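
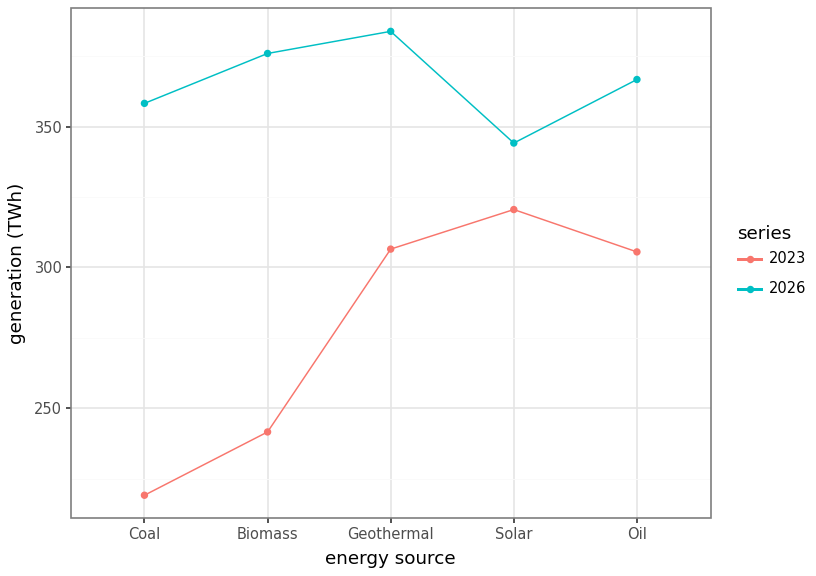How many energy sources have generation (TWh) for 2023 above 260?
Above 260: Geothermal, Solar, Oil.

3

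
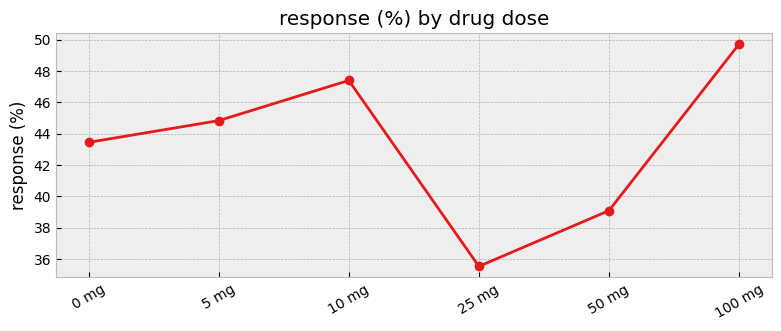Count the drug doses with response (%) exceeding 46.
2

Above 46: 10 mg, 100 mg.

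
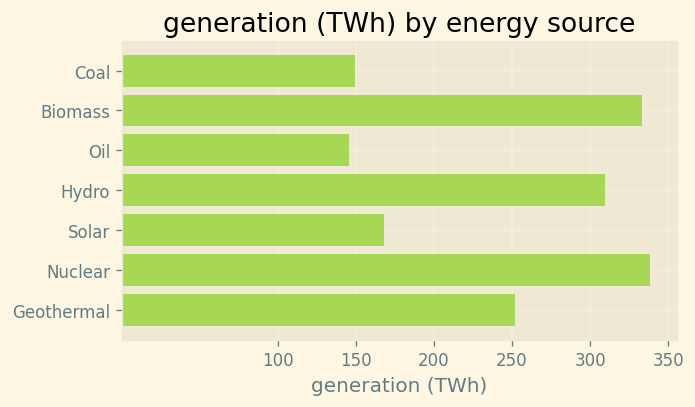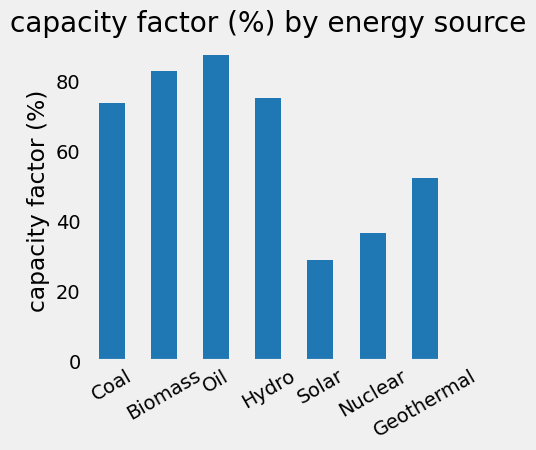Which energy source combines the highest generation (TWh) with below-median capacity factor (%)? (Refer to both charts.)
Chart 2 median capacity factor (%) ≈ 70; below-median energy sources: Solar, Nuclear, Geothermal. Among those, Nuclear has the highest generation (TWh) (≈ 350).

Nuclear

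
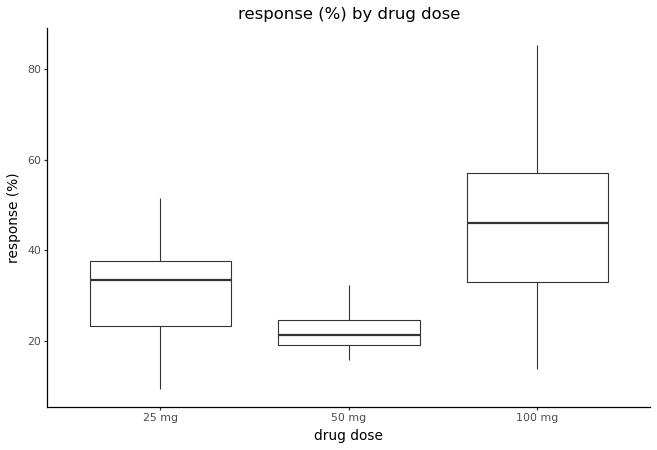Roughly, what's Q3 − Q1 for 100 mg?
≈ 20

Q3 ≈ 55, Q1 ≈ 35; IQR ≈ 20.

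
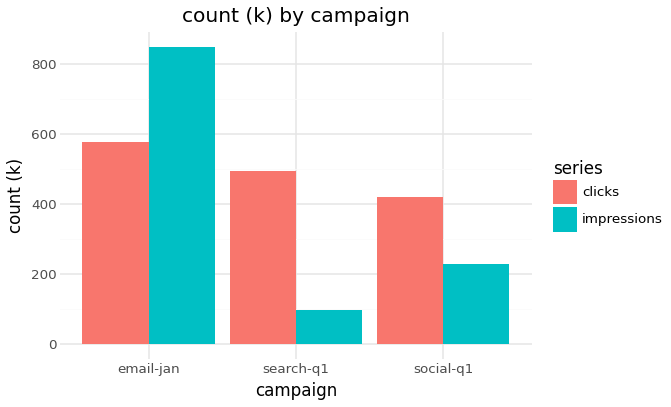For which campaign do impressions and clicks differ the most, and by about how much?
search-q1, ≈ 400 k

search-q1: impressions ≈ 100, clicks ≈ 500 → gap ≈ 400. Next-largest (email-jan) is only ≈ 200.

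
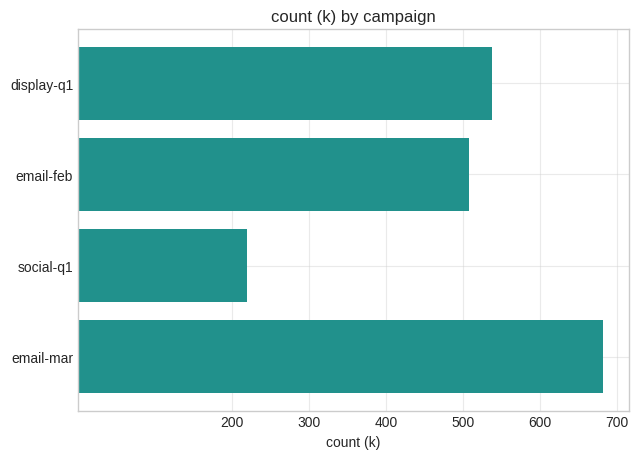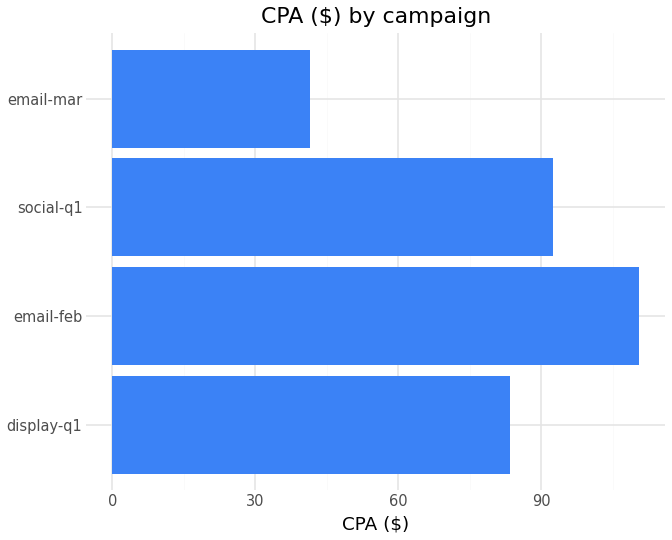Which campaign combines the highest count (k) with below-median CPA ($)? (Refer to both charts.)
email-mar

Chart 2 median CPA ($) ≈ 80; below-median campaigns: display-q1, email-mar. Among those, email-mar has the highest count (k) (≈ 700).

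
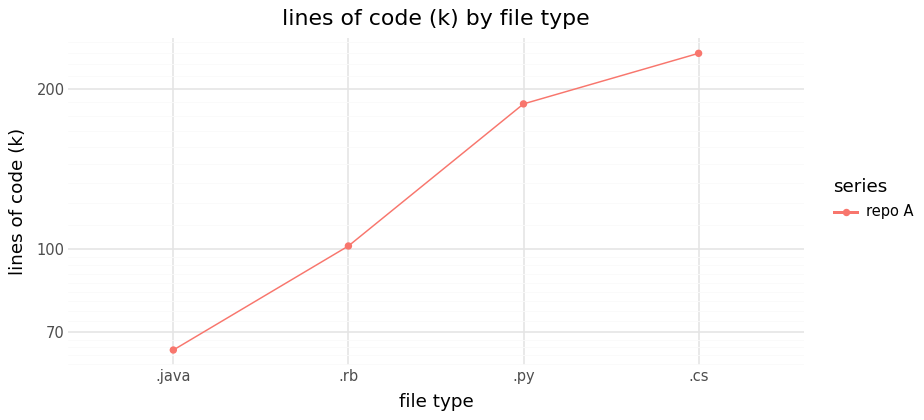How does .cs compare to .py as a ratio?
≈ 1.33×

.cs ≈ 240, .py ≈ 180; 240/180 ≈ 1.33.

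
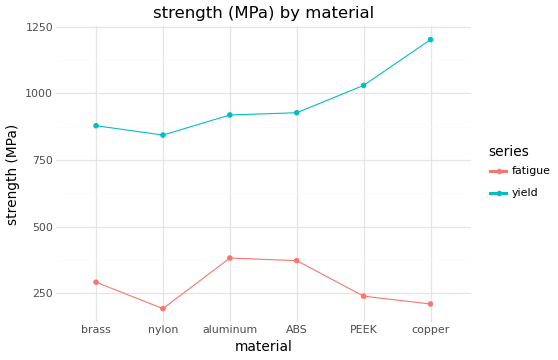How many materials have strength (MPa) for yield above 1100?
1

Above 1100: copper.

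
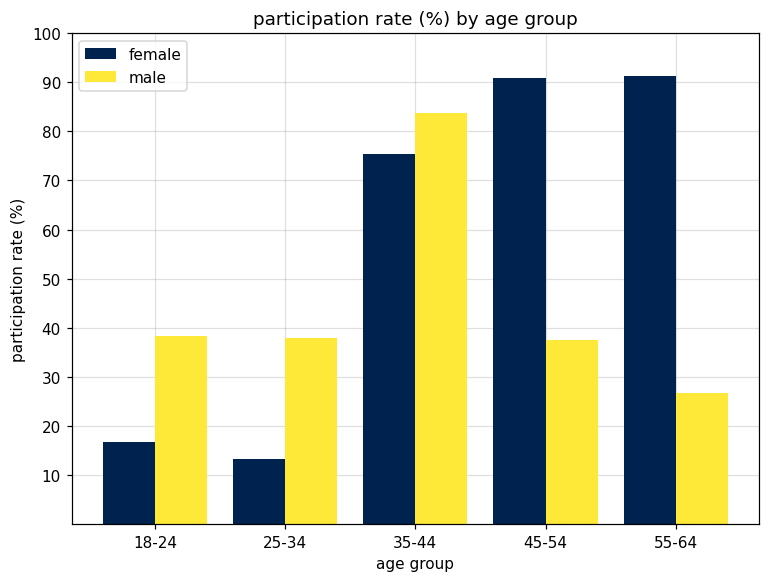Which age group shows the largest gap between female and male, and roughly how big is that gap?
55-64: female ≈ 90, male ≈ 30 → gap ≈ 60. Next-largest (45-54) is only ≈ 50.

55-64, ≈ 60 %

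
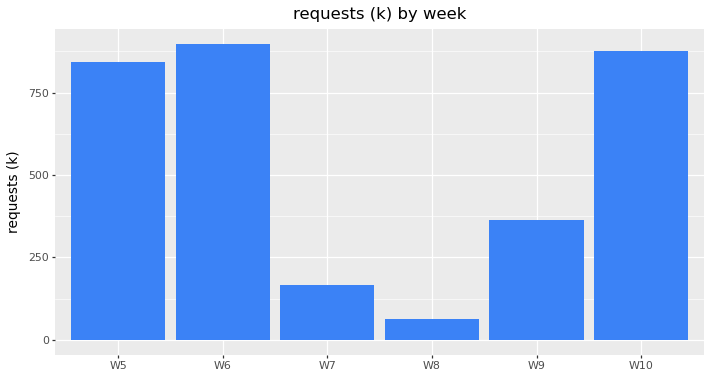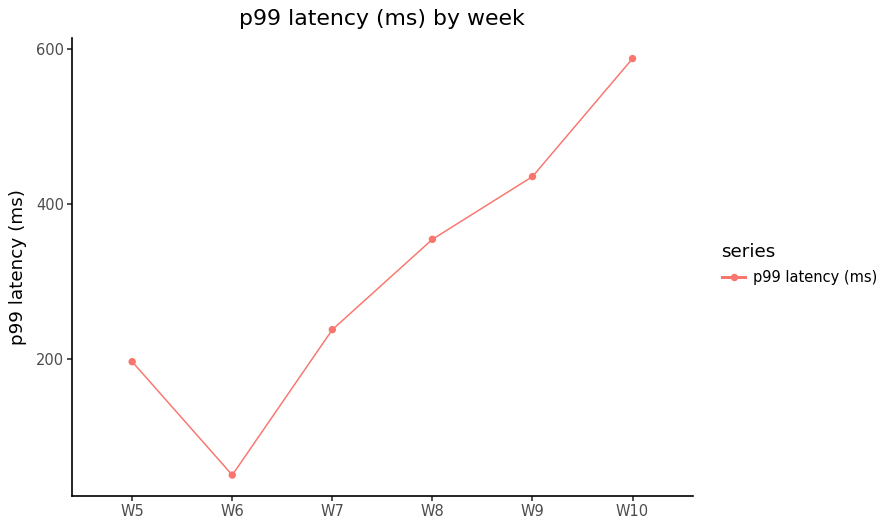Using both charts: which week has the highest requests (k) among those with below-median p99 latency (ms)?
W6

Chart 2 median p99 latency (ms) ≈ 300; below-median weeks: W5, W6, W7. Among those, W6 has the highest requests (k) (≈ 900).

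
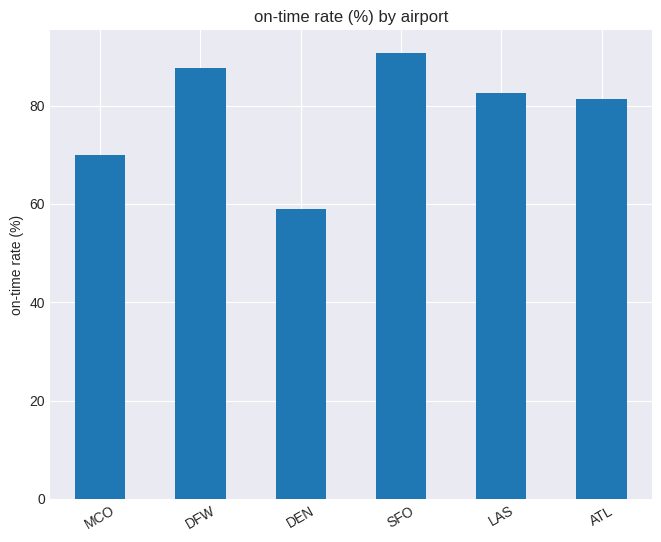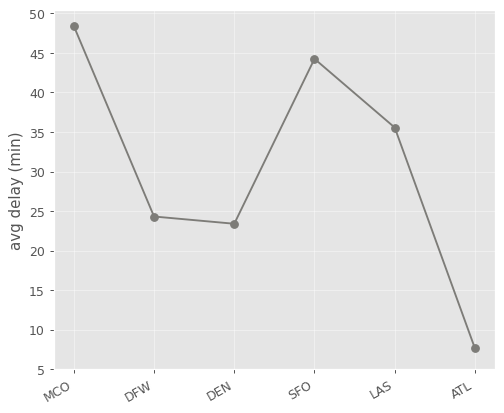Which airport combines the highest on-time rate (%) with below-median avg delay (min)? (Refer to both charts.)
DFW

Chart 2 median avg delay (min) ≈ 30; below-median airports: DFW, DEN, ATL. Among those, DFW has the highest on-time rate (%) (≈ 90).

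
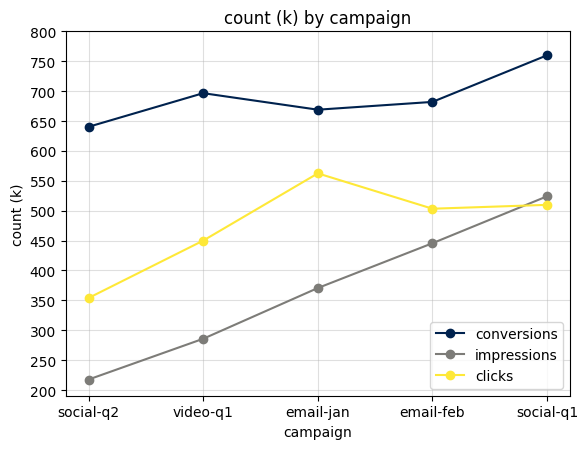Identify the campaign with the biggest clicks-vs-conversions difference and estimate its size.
social-q2: clicks ≈ 350, conversions ≈ 650 → gap ≈ 300. Next-largest (social-q1) is only ≈ 250.

social-q2, ≈ 300 k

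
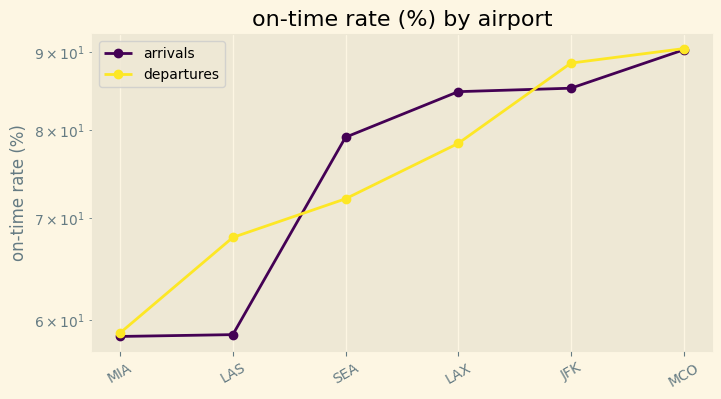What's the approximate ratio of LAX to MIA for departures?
≈ 1.33×

LAX ≈ 80, MIA ≈ 60; 80/60 ≈ 1.33.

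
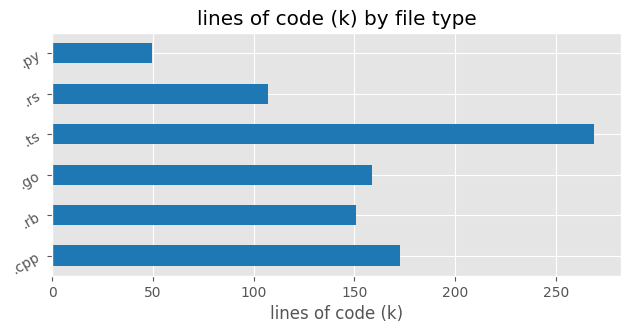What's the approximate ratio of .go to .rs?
.go ≈ 150, .rs ≈ 100; 150/100 ≈ 1.5.

≈ 1.5×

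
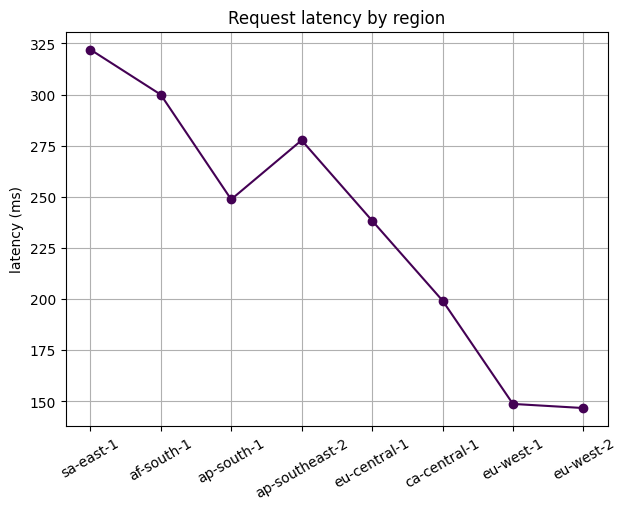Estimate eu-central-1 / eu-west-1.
eu-central-1 ≈ 240, eu-west-1 ≈ 140; 240/140 ≈ 1.71.

≈ 1.71×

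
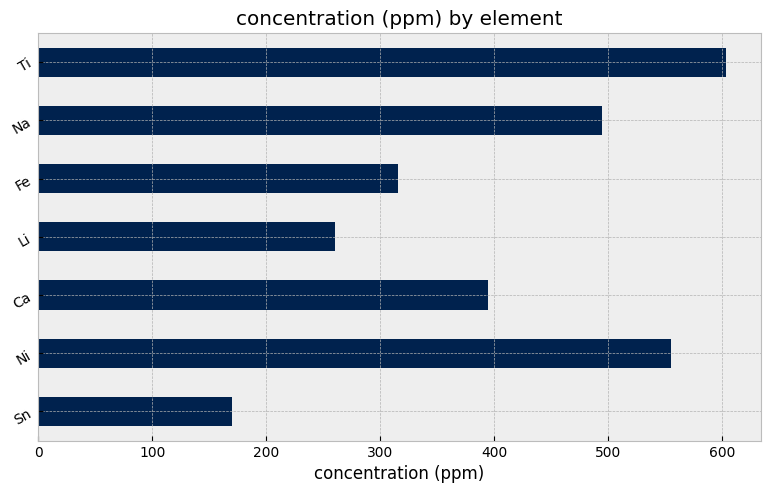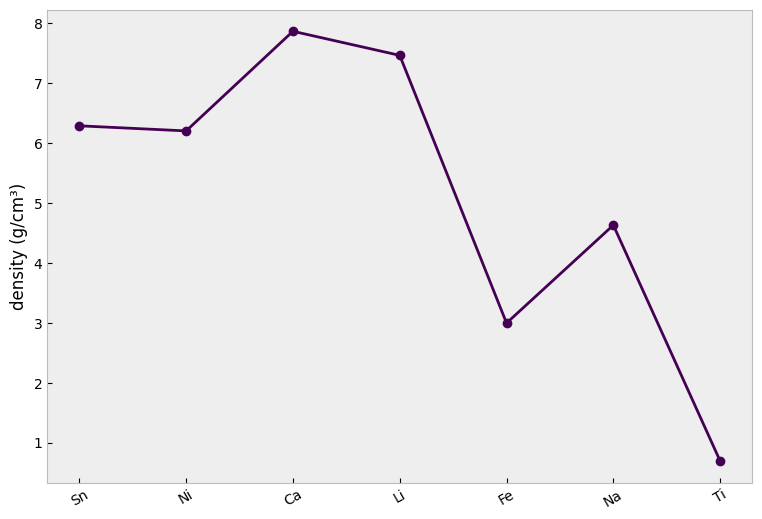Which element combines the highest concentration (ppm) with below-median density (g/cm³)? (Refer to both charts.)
Chart 2 median density (g/cm³) ≈ 6; below-median elements: Fe, Na, Ti. Among those, Ti has the highest concentration (ppm) (≈ 600).

Ti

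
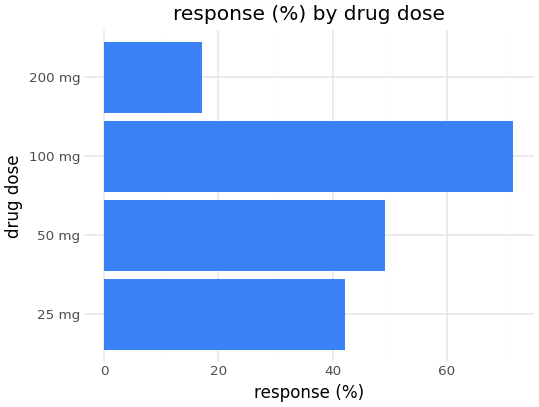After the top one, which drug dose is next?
50 mg

Top 3: 100 mg ≈ 70, 50 mg ≈ 50, 25 mg ≈ 40.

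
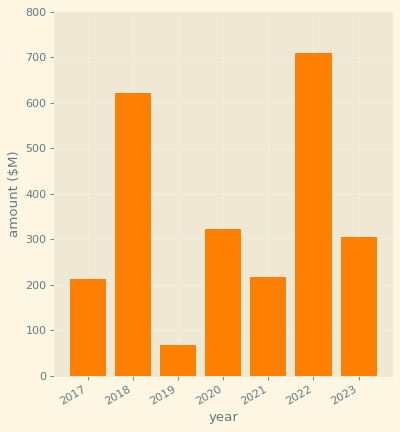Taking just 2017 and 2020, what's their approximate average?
(200 + 300) / 2 ≈ 250.

≈ 250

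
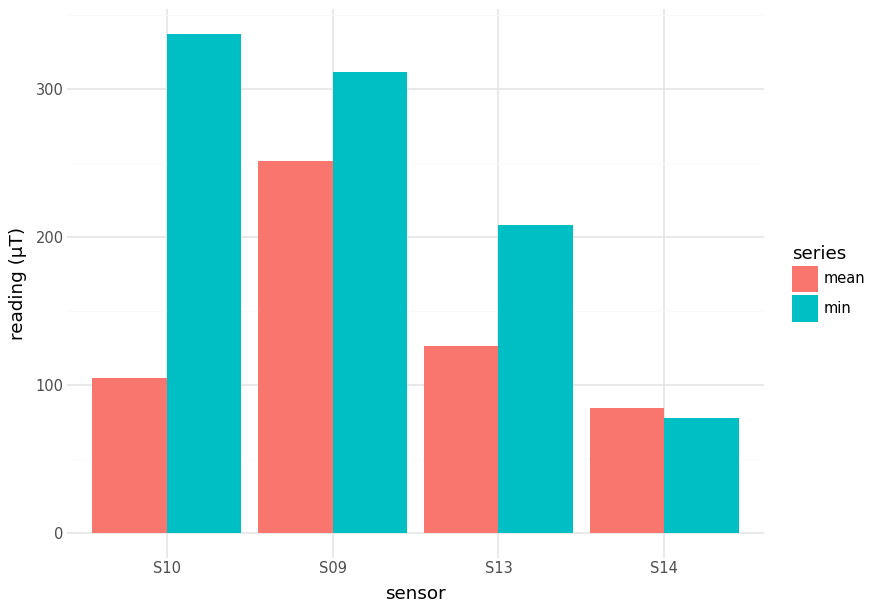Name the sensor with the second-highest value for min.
Top 3 for min: S10 ≈ 350, S09 ≈ 300, S13 ≈ 200.

S09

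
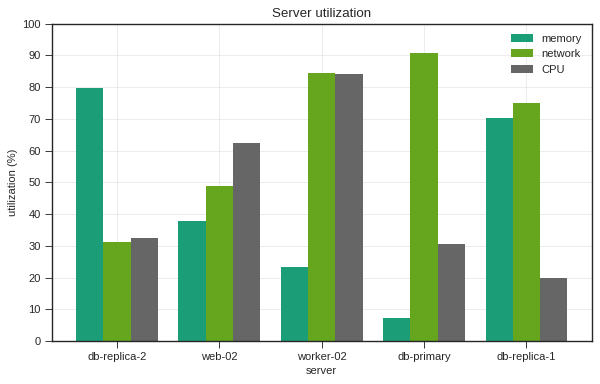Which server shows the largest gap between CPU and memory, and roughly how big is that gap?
worker-02, ≈ 60 %

worker-02: CPU ≈ 80, memory ≈ 20 → gap ≈ 60. Next-largest (db-replica-1) is only ≈ 50.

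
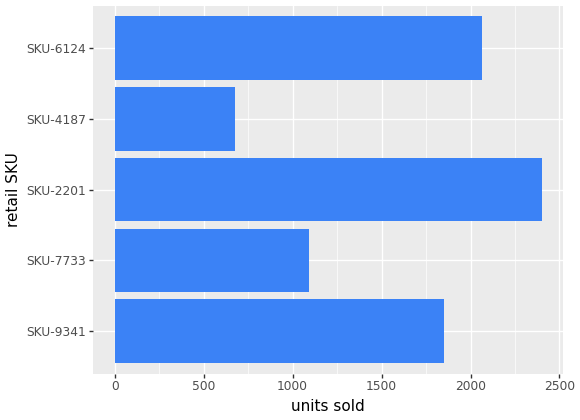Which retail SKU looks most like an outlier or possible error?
SKU-4187

SKU-4187 ≈ 600; the rest sit between ≈ 1000 and ≈ 2400.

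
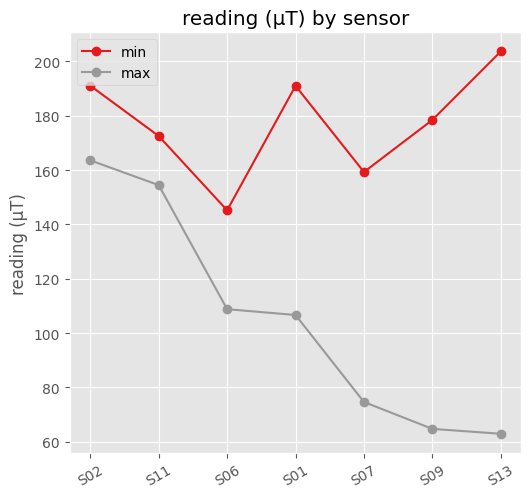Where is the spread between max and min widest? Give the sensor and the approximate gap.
S13: max ≈ 60, min ≈ 200 → gap ≈ 140. Next-largest (S09) is only ≈ 120.

S13, ≈ 140 µT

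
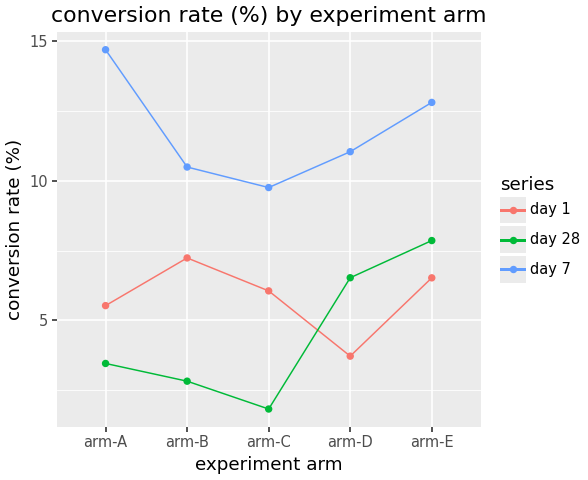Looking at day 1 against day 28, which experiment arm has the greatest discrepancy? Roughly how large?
arm-B, ≈ 6 %

arm-B: day 1 ≈ 8, day 28 ≈ 2 → gap ≈ 6. Next-largest (arm-C) is only ≈ 4.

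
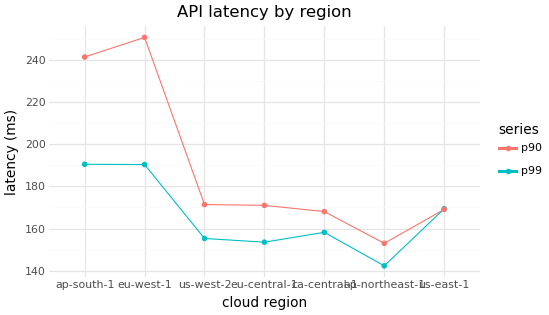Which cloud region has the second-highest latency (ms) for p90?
ap-south-1

Top 3 for p90: eu-west-1 ≈ 250, ap-south-1 ≈ 240, us-west-2 ≈ 170.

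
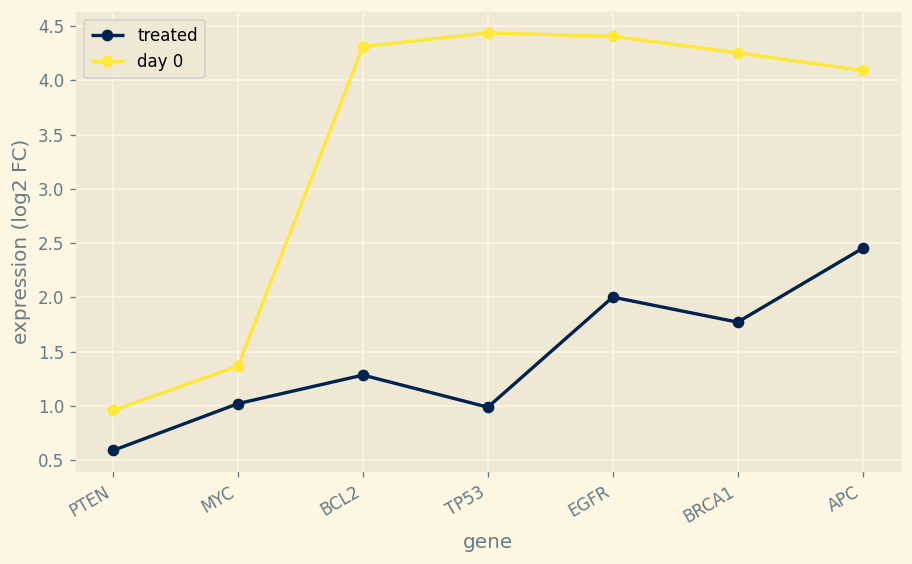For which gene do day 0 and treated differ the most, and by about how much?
TP53: day 0 ≈ 4.5, treated ≈ 1.0 → gap ≈ 3.5. Next-largest (BCL2) is only ≈ 3.0.

TP53, ≈ 3.5 log2 FC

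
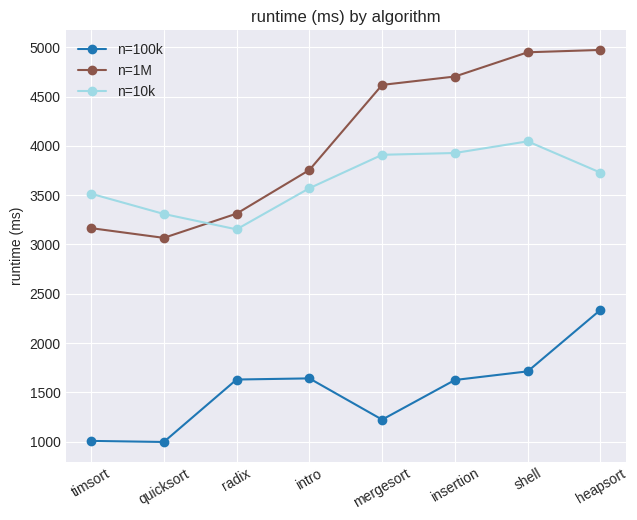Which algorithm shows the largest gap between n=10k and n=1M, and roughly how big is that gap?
heapsort: n=10k ≈ 3500, n=1M ≈ 5000 → gap ≈ 1500. Next-largest (shell) is only ≈ 1000.

heapsort, ≈ 1500 ms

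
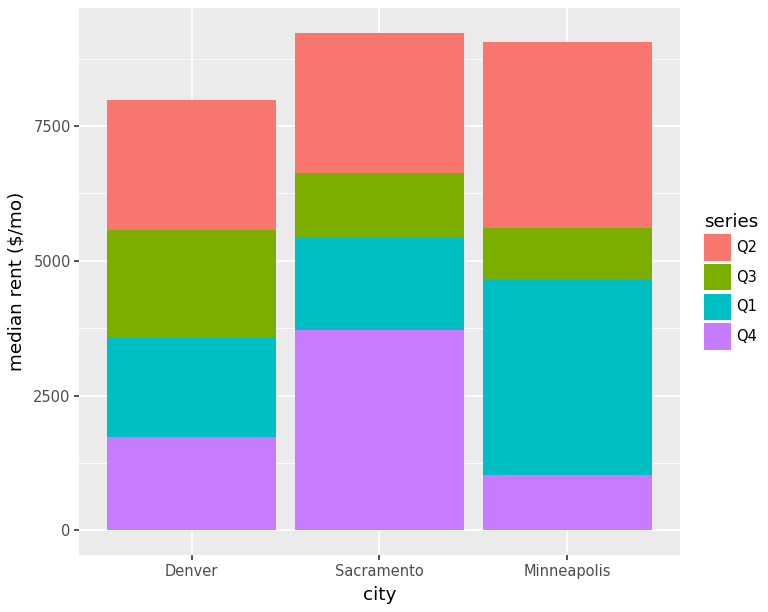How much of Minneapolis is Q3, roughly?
≈ 1000

Q3 top ≈ 6000, bottom ≈ 5000; segment ≈ 1000.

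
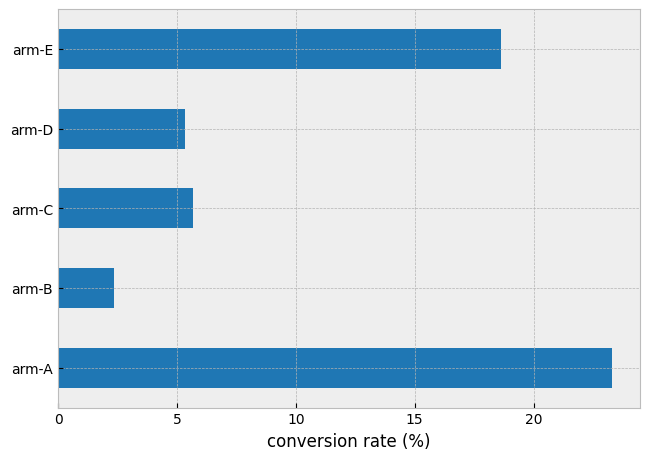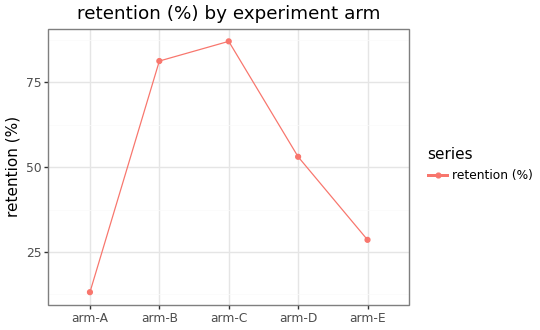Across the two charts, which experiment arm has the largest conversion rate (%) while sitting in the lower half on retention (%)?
arm-A

Chart 2 median retention (%) ≈ 50; below-median experiment arms: arm-A, arm-E. Among those, arm-A has the highest conversion rate (%) (≈ 25).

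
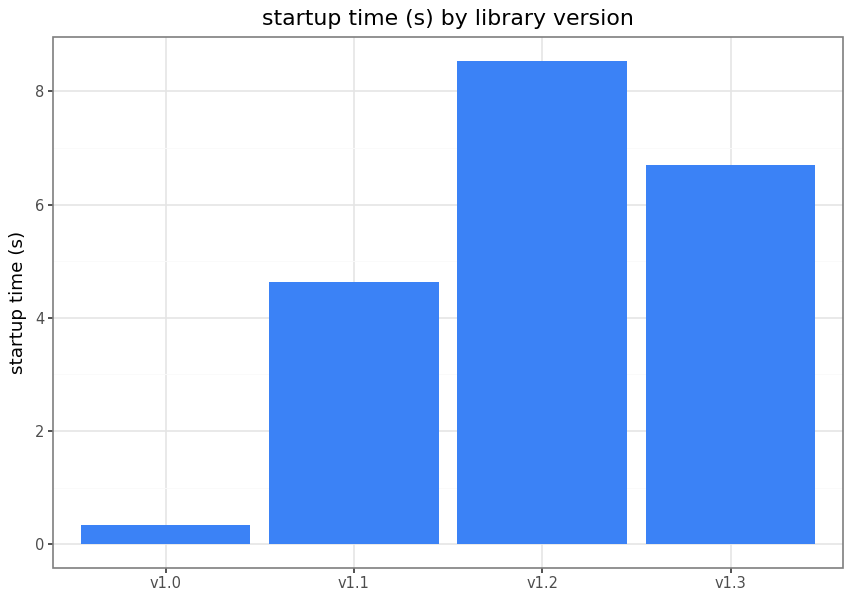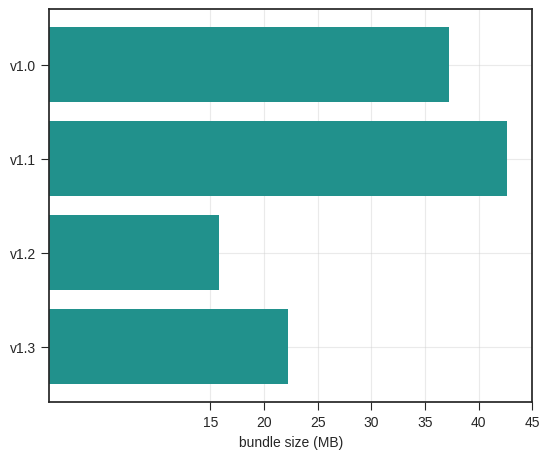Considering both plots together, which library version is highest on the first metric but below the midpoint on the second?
v1.2

Chart 2 median bundle size (MB) ≈ 30; below-median library versions: v1.2, v1.3. Among those, v1.2 has the highest startup time (s) (≈ 9).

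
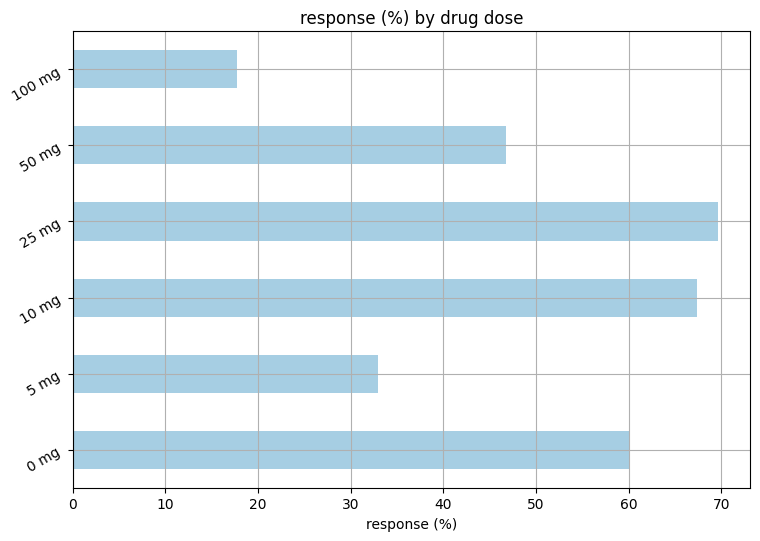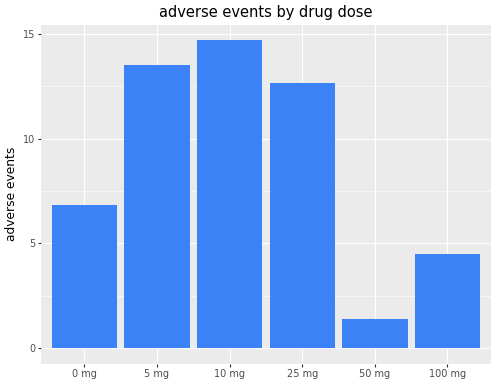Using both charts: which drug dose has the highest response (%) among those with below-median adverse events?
Chart 2 median adverse events ≈ 10; below-median drug doses: 0 mg, 50 mg, 100 mg. Among those, 0 mg has the highest response (%) (≈ 60).

0 mg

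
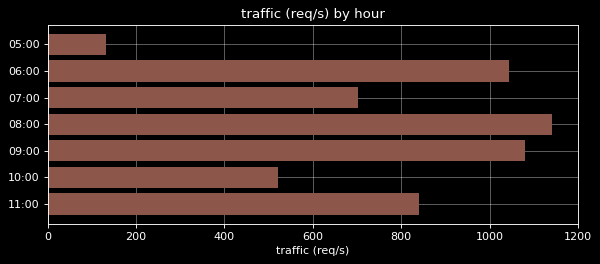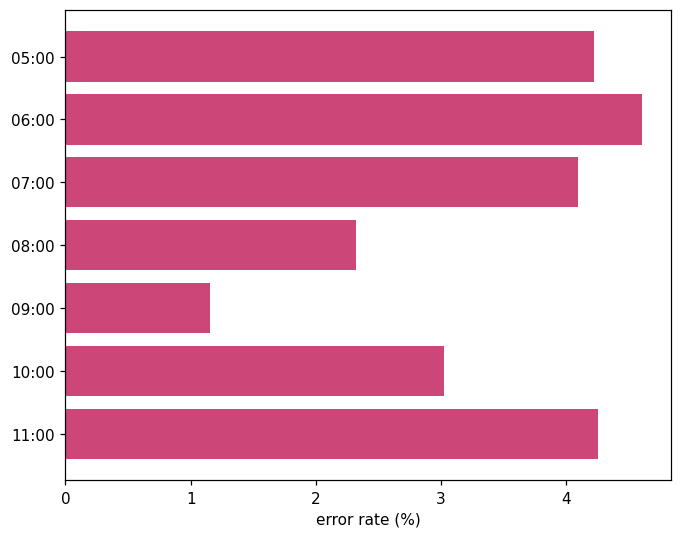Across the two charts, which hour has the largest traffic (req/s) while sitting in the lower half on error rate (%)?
08:00

Chart 2 median error rate (%) ≈ 4; below-median hours: 08:00, 09:00, 10:00. Among those, 08:00 has the highest traffic (req/s) (≈ 1200).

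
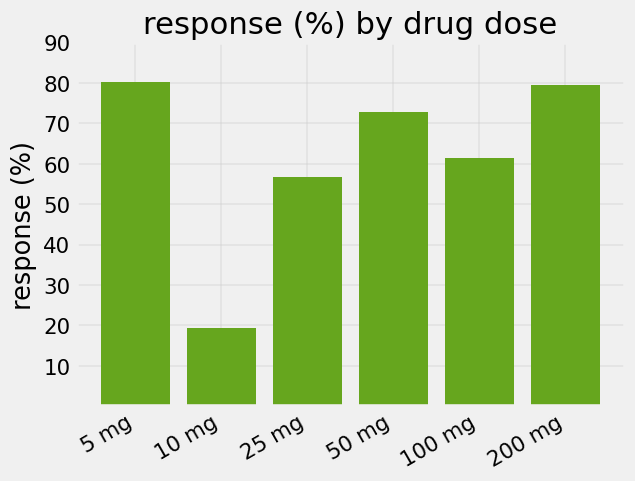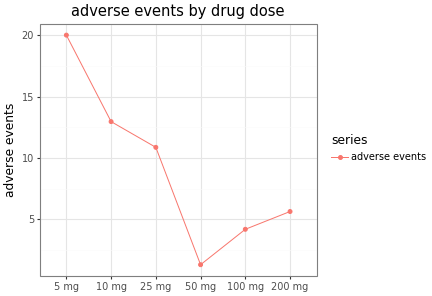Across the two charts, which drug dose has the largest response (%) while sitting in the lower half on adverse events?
200 mg

Chart 2 median adverse events ≈ 8; below-median drug doses: 50 mg, 100 mg, 200 mg. Among those, 200 mg has the highest response (%) (≈ 80).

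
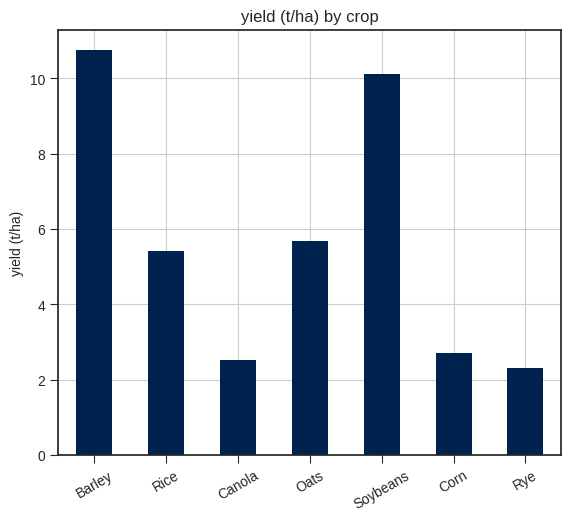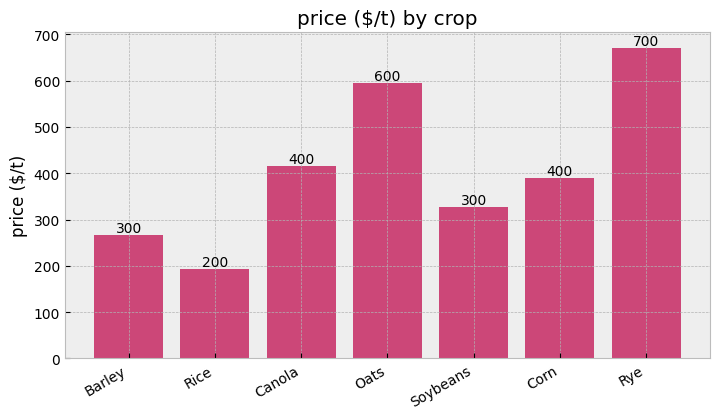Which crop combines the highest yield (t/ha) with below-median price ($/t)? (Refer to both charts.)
Barley

Chart 2 median price ($/t) ≈ 400; below-median crops: Barley, Rice, Soybeans. Among those, Barley has the highest yield (t/ha) (≈ 11).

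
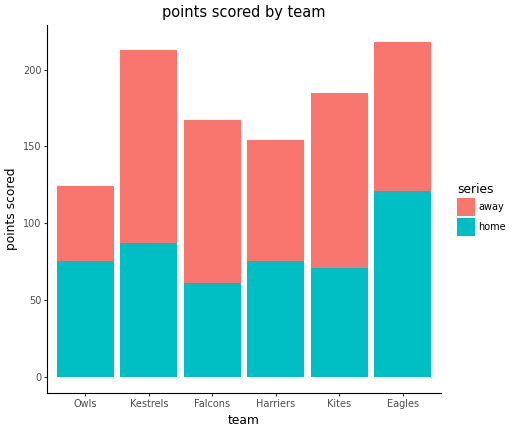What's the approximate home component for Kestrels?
home top ≈ 80, bottom ≈ 0; segment ≈ 80.

≈ 80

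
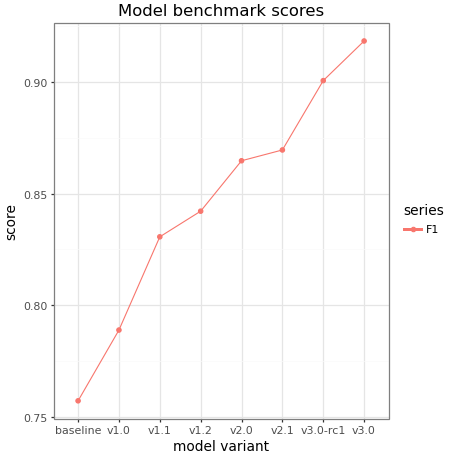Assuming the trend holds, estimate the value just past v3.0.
Last three: 0.86, 0.90, 0.92 → slope ≈ 0.03/step → next ≈ 0.95.

≈ 0.95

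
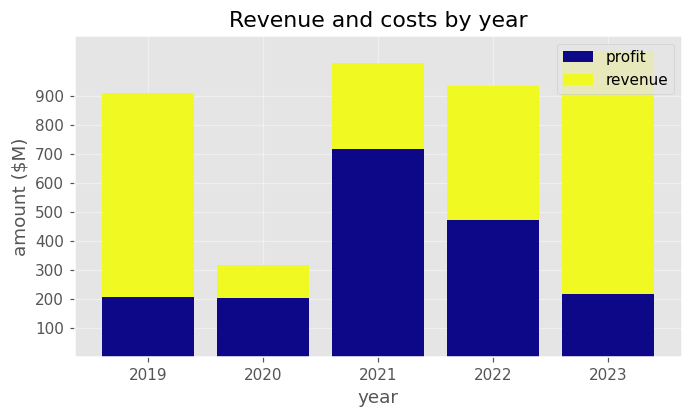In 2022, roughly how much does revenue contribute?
≈ 400

revenue top ≈ 900, bottom ≈ 500; segment ≈ 400.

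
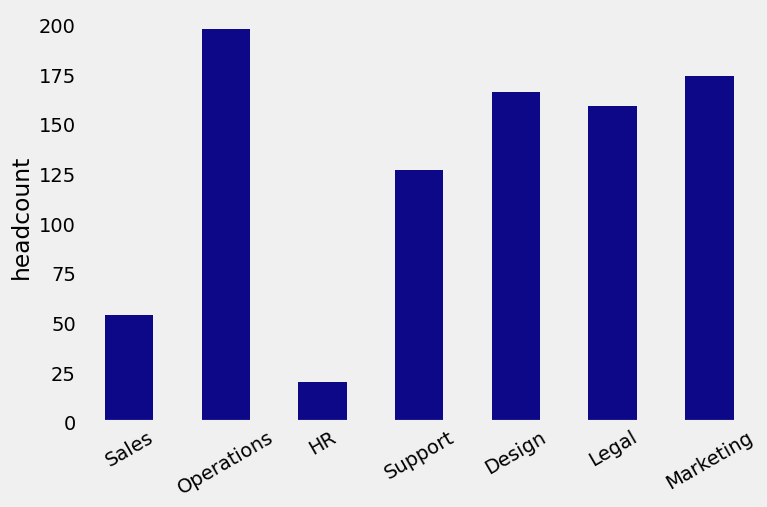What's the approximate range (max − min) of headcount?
≈ 180

Max Operations ≈ 200, min HR ≈ 20; range ≈ 180.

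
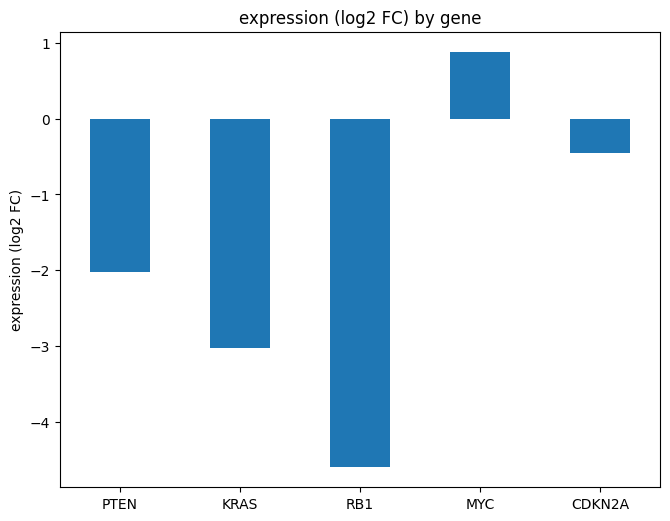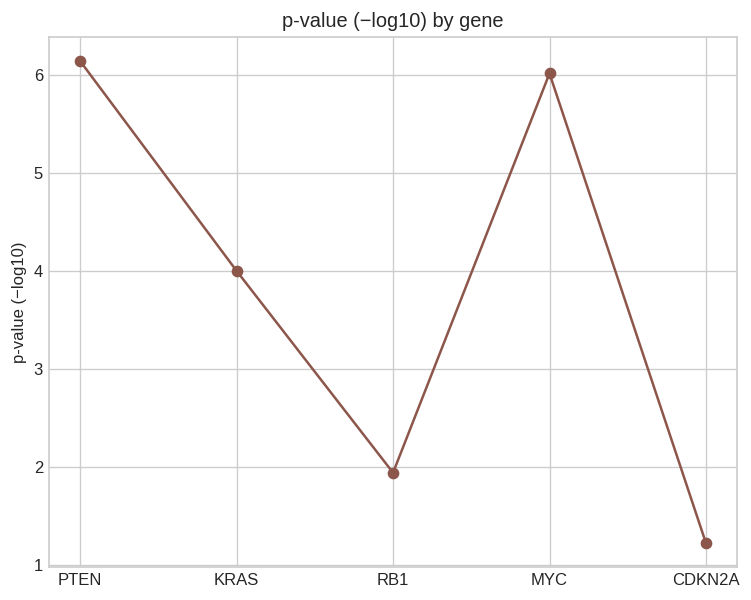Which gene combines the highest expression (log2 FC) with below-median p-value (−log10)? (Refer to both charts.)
Chart 2 median p-value (−log10) ≈ 4; below-median genes: RB1, CDKN2A. Among those, CDKN2A has the highest expression (log2 FC) (≈ -0.5).

CDKN2A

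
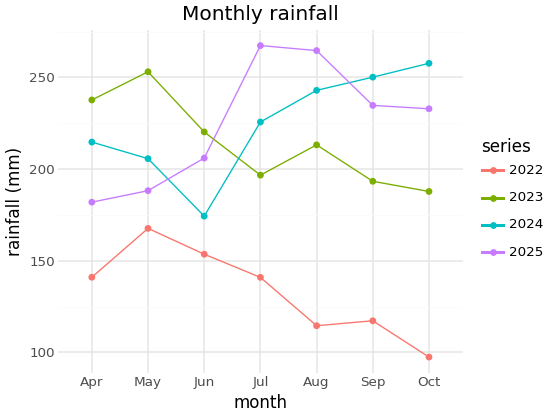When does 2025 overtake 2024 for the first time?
May: 2025 ≈ 180 vs 2024 ≈ 200 (not yet); Jun: 2025 ≈ 200 vs 2024 ≈ 180 (first crossover).

Jun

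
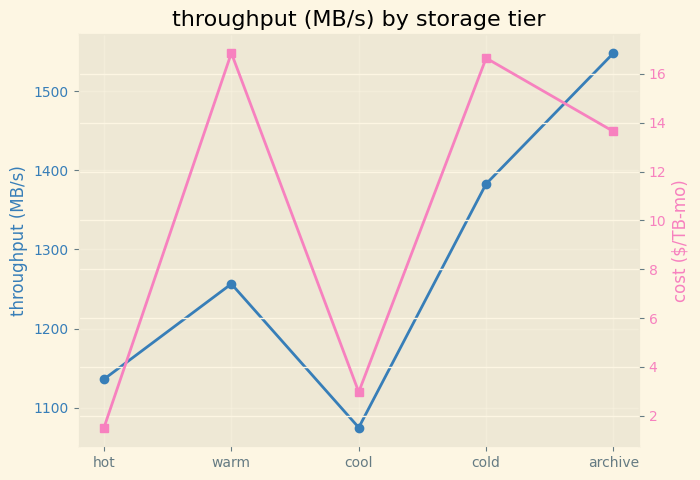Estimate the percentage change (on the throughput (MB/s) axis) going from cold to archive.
cold ≈ 1400, archive ≈ 1550; (1550 − 1400) / 1400 ≈ +10.7%.

≈ +10.7%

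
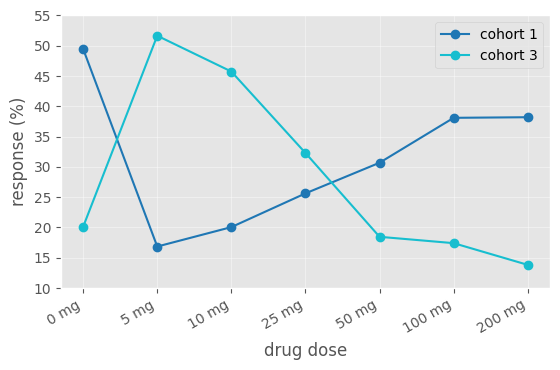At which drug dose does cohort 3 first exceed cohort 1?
0 mg: cohort 3 ≈ 20 vs cohort 1 ≈ 50 (not yet); 5 mg: cohort 3 ≈ 50 vs cohort 1 ≈ 15 (first crossover).

5 mg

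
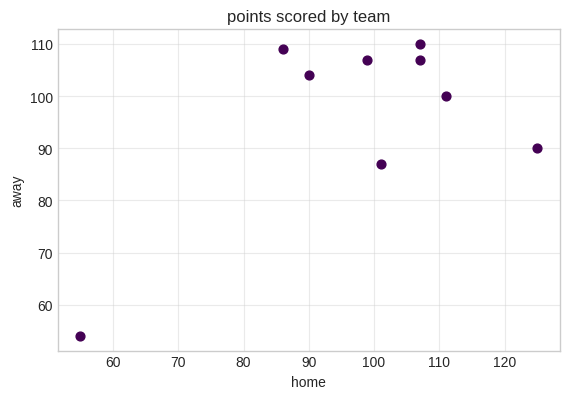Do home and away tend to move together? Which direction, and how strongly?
Points are positively correlated; moderate (|r| ≈ 0.6).

positive, moderate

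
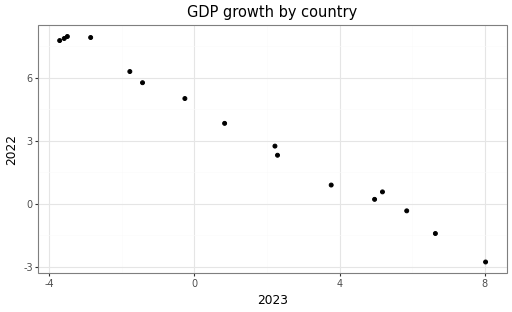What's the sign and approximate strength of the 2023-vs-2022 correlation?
Points are negatively correlated; strong (|r| ≈ 1.0).

negative, strong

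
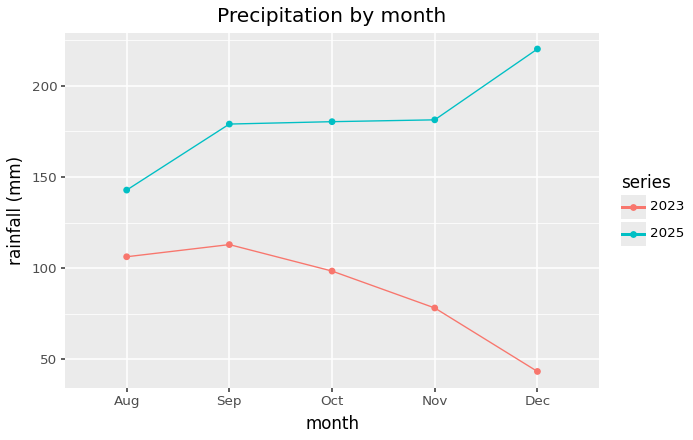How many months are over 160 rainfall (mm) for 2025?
4

Above 160: Sep, Oct, Nov, Dec.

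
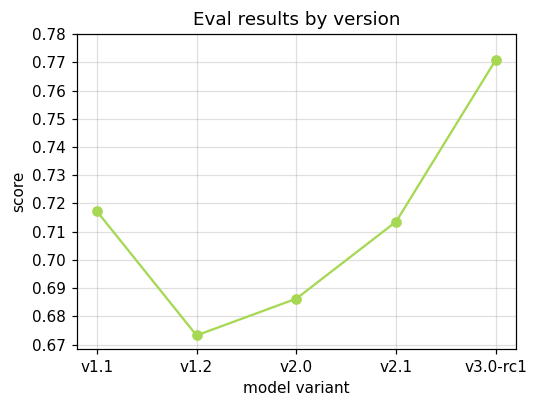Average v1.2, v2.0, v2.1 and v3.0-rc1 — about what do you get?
≈ 0.71

(0.67 + 0.69 + 0.71 + 0.77) / 4 ≈ 0.71.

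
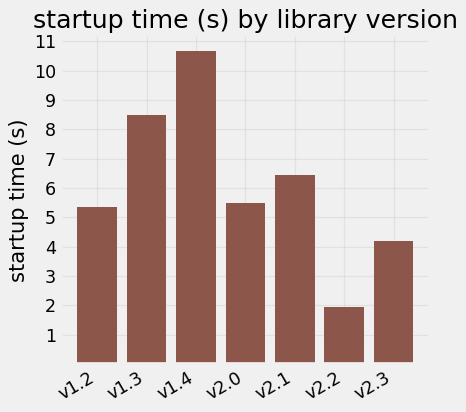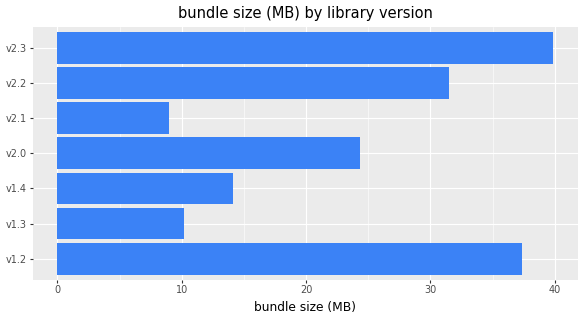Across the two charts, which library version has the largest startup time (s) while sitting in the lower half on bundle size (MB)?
v1.4

Chart 2 median bundle size (MB) ≈ 25; below-median library versions: v1.3, v1.4, v2.1. Among those, v1.4 has the highest startup time (s) (≈ 11).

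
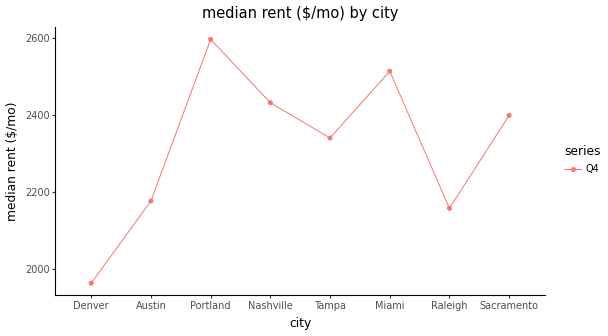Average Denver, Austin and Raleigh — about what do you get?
(2000 + 2200 + 2200) / 3 ≈ 2133.

≈ 2133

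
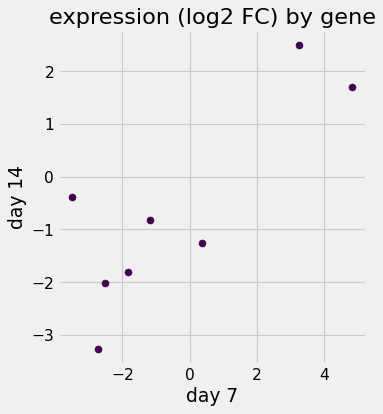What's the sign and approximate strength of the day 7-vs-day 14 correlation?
Points are positively correlated; strong (|r| ≈ 0.8).

positive, strong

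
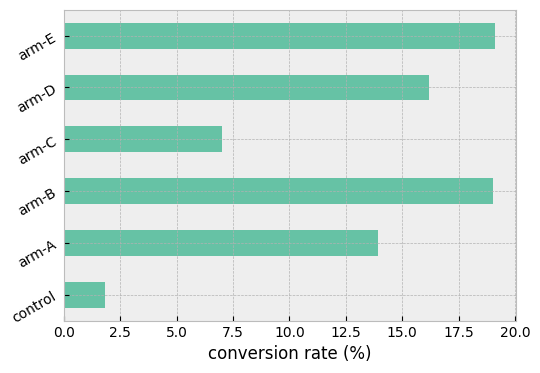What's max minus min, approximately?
Max arm-E ≈ 20, min control ≈ 2; range ≈ 18.

≈ 18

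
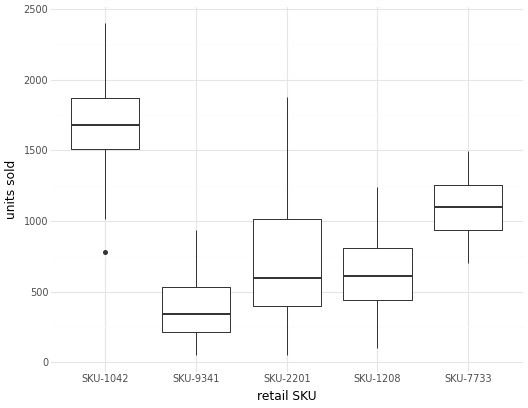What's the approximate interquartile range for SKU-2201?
≈ 600

Q3 ≈ 1000, Q1 ≈ 400; IQR ≈ 600.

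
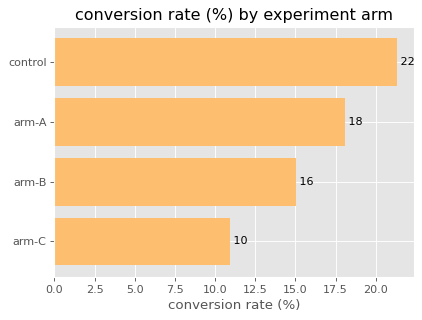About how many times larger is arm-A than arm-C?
arm-A ≈ 18, arm-C ≈ 10; 18/10 ≈ 1.8.

≈ 1.8×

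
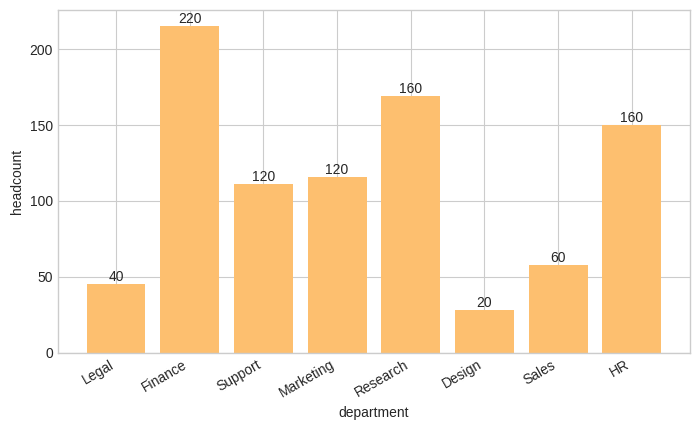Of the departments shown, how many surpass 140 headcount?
Above 140: Finance, Research, HR.

3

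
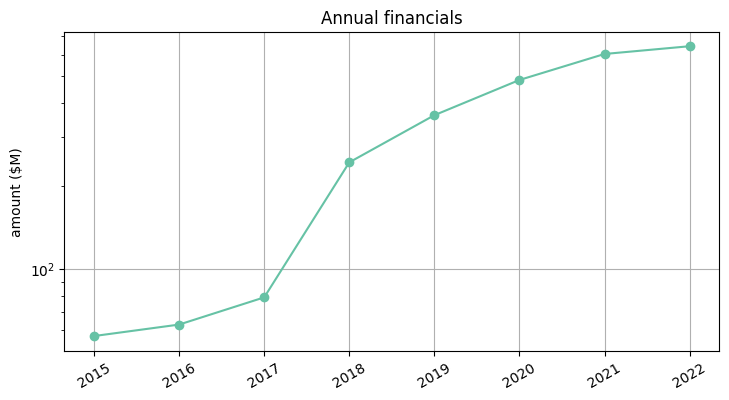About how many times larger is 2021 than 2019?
2021 ≈ 600, 2019 ≈ 350; 600/350 ≈ 1.71.

≈ 1.71×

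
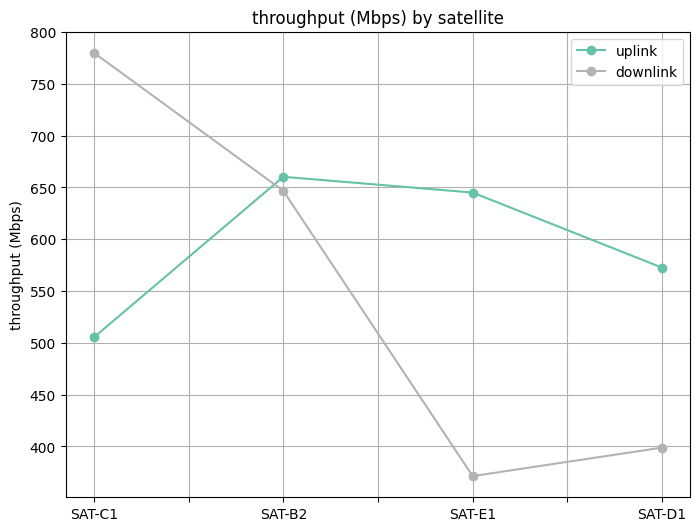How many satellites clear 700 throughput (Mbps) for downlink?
1

Above 700: SAT-C1.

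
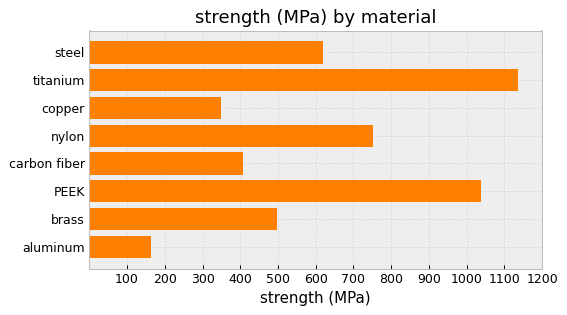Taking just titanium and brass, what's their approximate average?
(1100 + 500) / 2 ≈ 800.

≈ 800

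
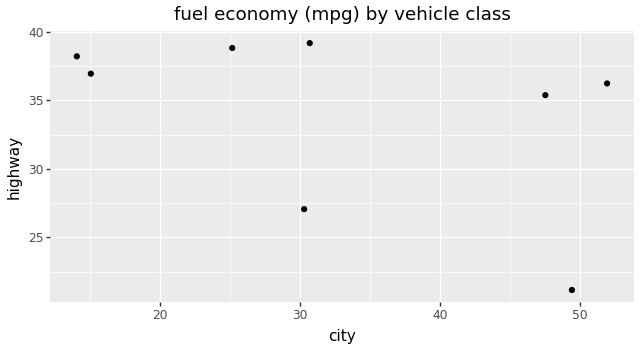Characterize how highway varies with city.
Points are negatively correlated; moderate (|r| ≈ 0.5).

negative, moderate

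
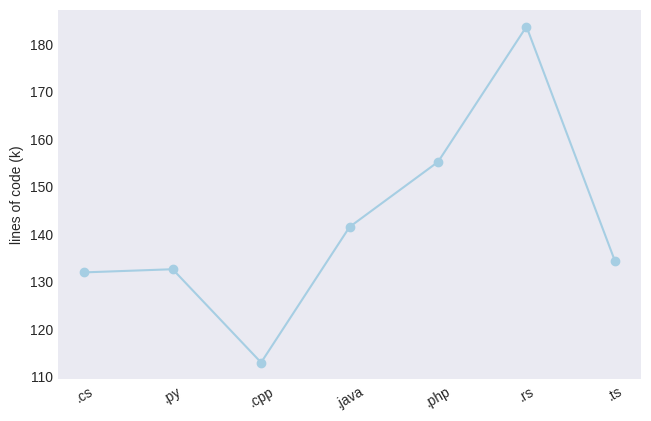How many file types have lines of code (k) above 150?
2

Above 150: .php, .rs.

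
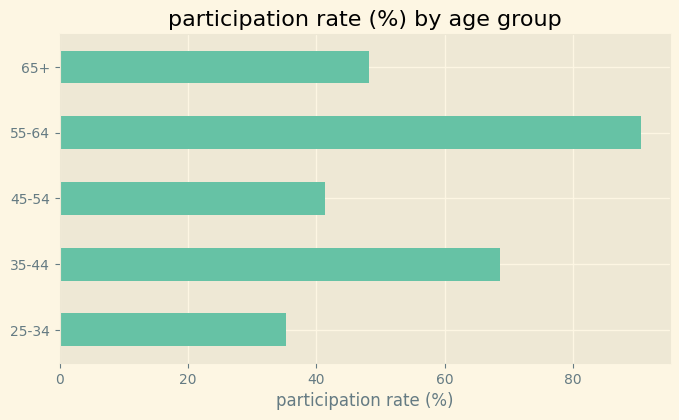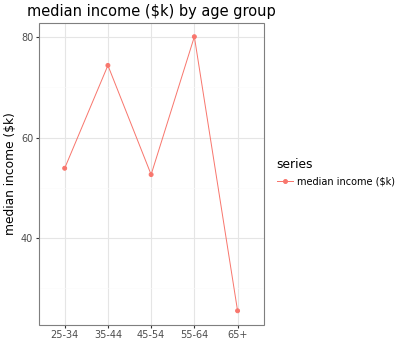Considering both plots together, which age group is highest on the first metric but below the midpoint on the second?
65+

Chart 2 median median income ($k) ≈ 50; below-median age groups: 45-54, 65+. Among those, 65+ has the highest participation rate (%) (≈ 50).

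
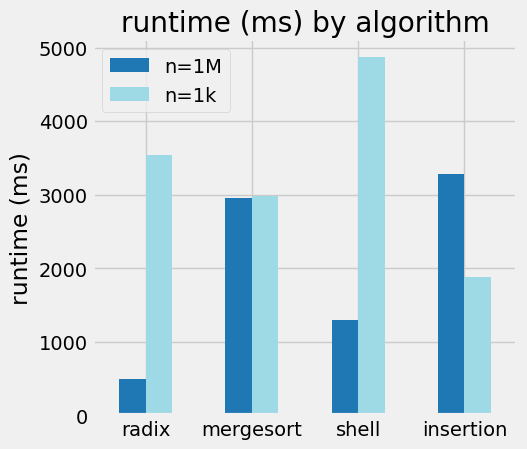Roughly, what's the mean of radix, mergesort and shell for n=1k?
(3500 + 3000 + 5000) / 3 ≈ 3833.

≈ 3833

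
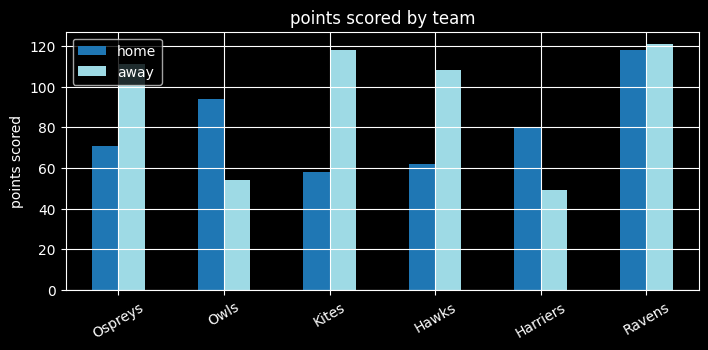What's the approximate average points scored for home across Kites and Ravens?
≈ 90

(60 + 120) / 2 ≈ 90.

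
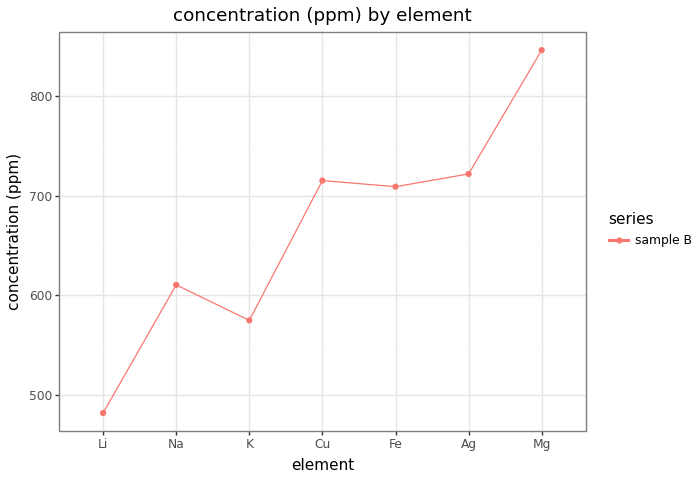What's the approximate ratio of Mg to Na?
≈ 1.42×

Mg ≈ 850, Na ≈ 600; 850/600 ≈ 1.42.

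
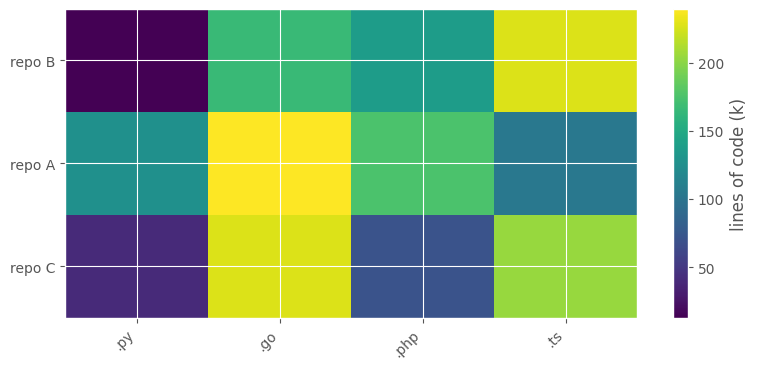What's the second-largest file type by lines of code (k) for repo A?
Top 3 for repo A: .go ≈ 240, .php ≈ 180, .py ≈ 120.

.php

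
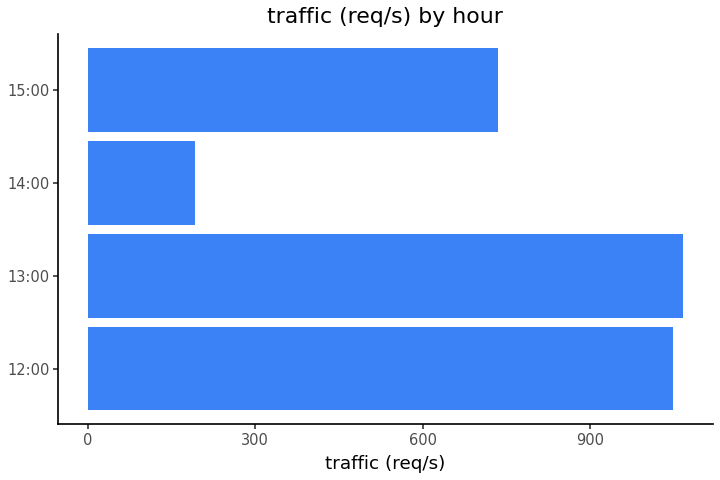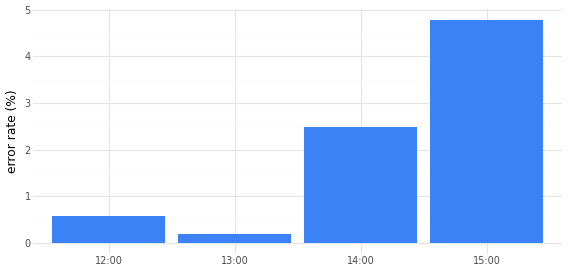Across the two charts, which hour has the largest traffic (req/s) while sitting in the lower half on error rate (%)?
Chart 2 median error rate (%) ≈ 1.5; below-median hours: 12:00, 13:00. Among those, 13:00 has the highest traffic (req/s) (≈ 1100).

13:00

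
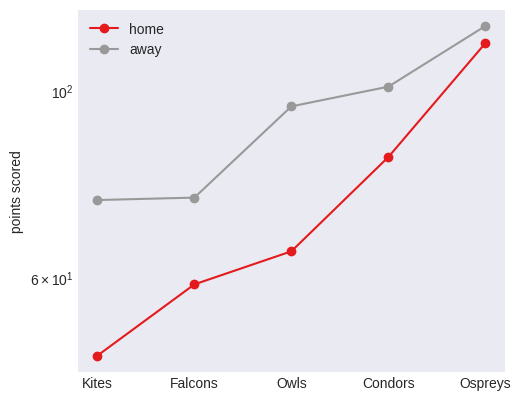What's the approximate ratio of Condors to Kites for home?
≈ 1.6×

Condors ≈ 80, Kites ≈ 50; 80/50 ≈ 1.6.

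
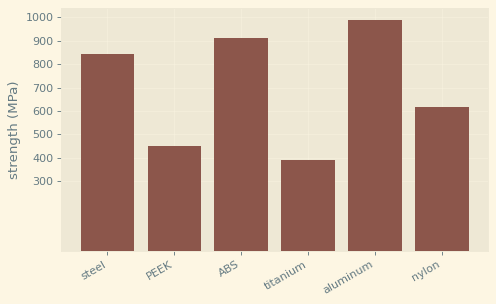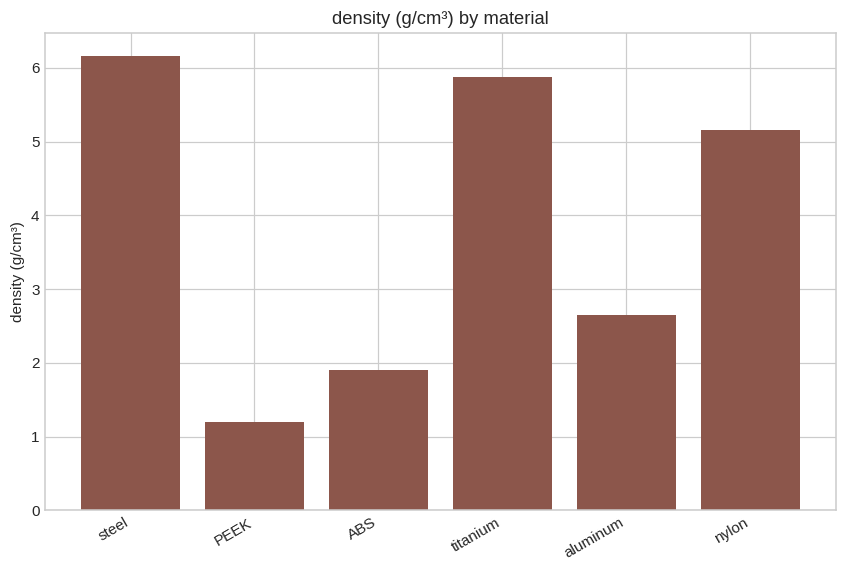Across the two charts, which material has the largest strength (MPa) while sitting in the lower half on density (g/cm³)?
aluminum

Chart 2 median density (g/cm³) ≈ 4; below-median materials: PEEK, ABS, aluminum. Among those, aluminum has the highest strength (MPa) (≈ 1000).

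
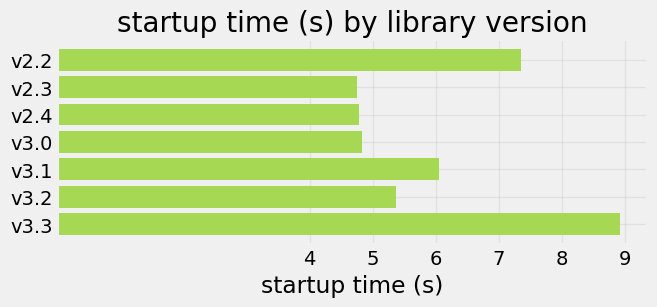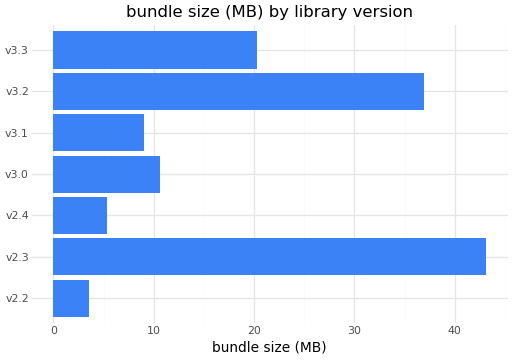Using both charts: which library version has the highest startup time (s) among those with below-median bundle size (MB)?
Chart 2 median bundle size (MB) ≈ 10; below-median library versions: v2.2, v2.4, v3.1. Among those, v2.2 has the highest startup time (s) (≈ 7).

v2.2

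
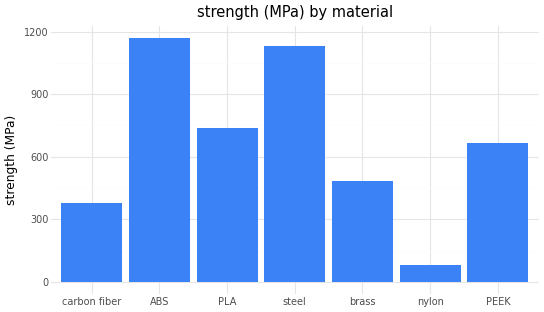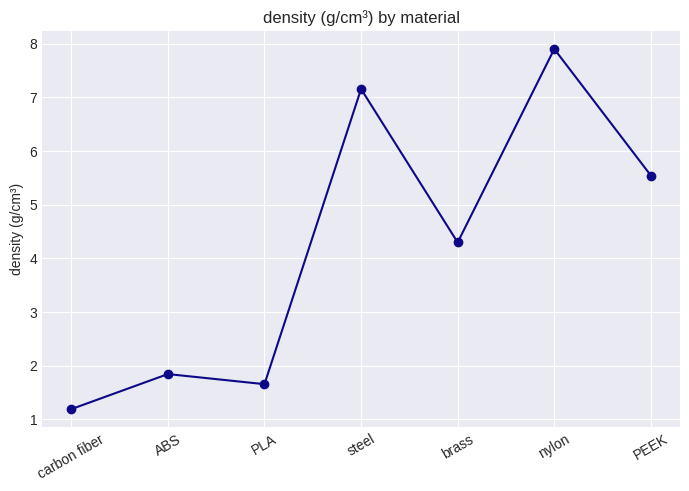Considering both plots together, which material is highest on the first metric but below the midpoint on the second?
Chart 2 median density (g/cm³) ≈ 4; below-median materials: carbon fiber, ABS, PLA. Among those, ABS has the highest strength (MPa) (≈ 1200).

ABS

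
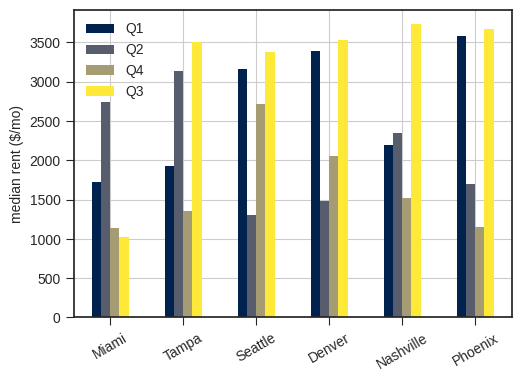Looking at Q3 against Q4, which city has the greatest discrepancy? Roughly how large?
Phoenix, ≈ 2500 $/mo

Phoenix: Q3 ≈ 3500, Q4 ≈ 1000 → gap ≈ 2500. Next-largest (Nashville) is only ≈ 2000.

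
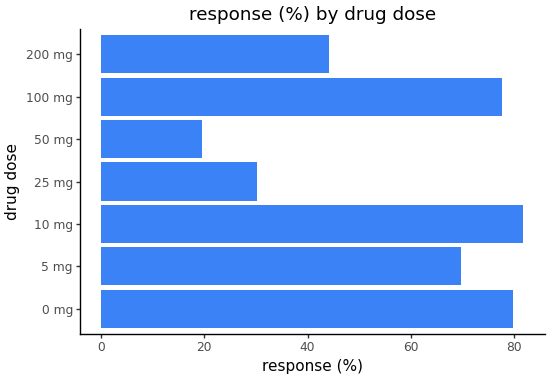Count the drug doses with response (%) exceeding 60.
4

Above 60: 0 mg, 5 mg, 10 mg, 100 mg.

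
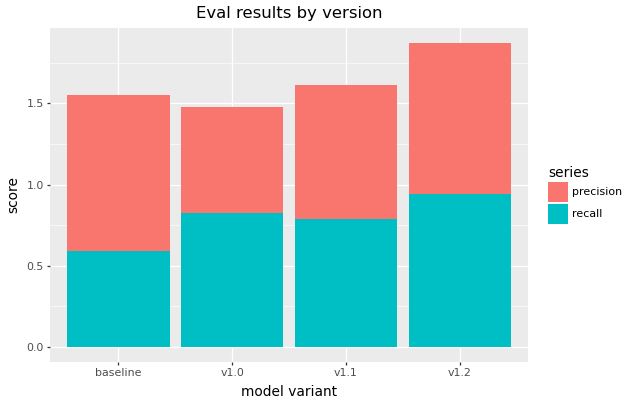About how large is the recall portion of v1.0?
recall top ≈ 0.8, bottom ≈ 0.0; segment ≈ 0.8.

≈ 0.8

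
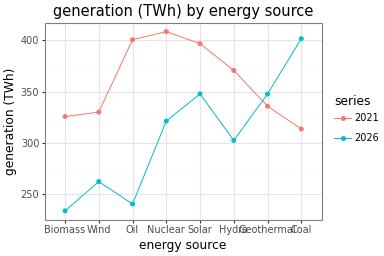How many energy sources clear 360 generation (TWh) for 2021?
4

Above 360: Oil, Nuclear, Solar, Hydro.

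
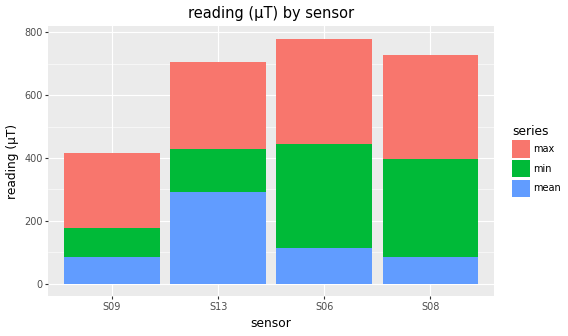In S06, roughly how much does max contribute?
≈ 400

max top ≈ 800, bottom ≈ 400; segment ≈ 400.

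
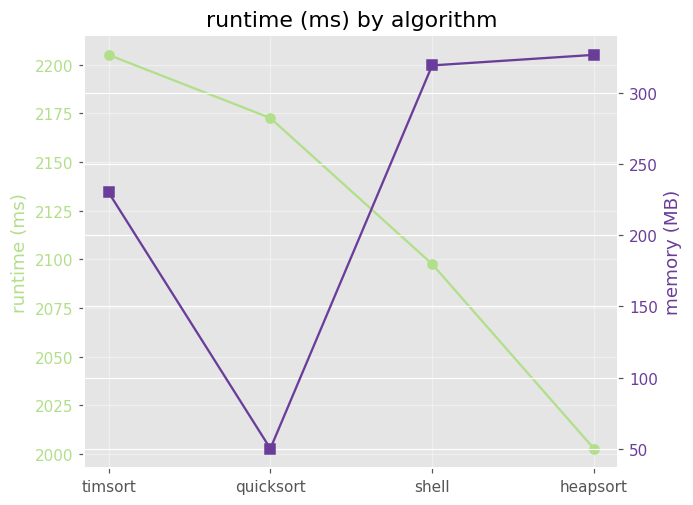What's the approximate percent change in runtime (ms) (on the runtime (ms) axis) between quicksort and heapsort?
quicksort ≈ 2180, heapsort ≈ 2000; (2000 − 2180) / 2180 ≈ -8.3%.

≈ -8.3%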